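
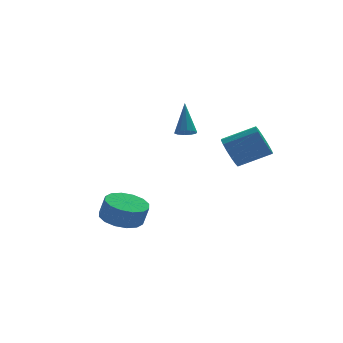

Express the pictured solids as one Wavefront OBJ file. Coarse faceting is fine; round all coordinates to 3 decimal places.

v -0.152 3.39 2.303
v 0.373 3.446 2.187
v 0.092 4.37 3.877
v 0.21 3.704 2.052
v -0.092 3.842 2.013
v -0.416 3.807 2.084
v -0.639 3.613 2.239
v -0.676 3.334 2.419
v -0.513 3.077 2.554
v -0.211 2.939 2.593
v 0.113 2.973 2.522
v 0.336 3.167 2.367
v 0.607 -0.955 2.393
v 1.032 -0.585 1.717
v 2.537 -0.936 2.47
v 2.113 -1.305 3.147
v 0.963 -0.246 2.012
v 2.469 -0.596 2.766
v 0.799 -0.096 2.41
v 2.304 -0.447 3.163
v 0.583 -0.176 2.803
v 2.089 -0.527 3.557
v 0.374 -0.465 3.086
v 1.88 -0.816 3.84
v 0.227 -0.885 3.184
v 1.733 -1.236 3.938
v 0.183 -1.324 3.07
v 1.688 -1.675 3.823
v 0.251 -1.664 2.774
v 1.757 -2.014 3.528
v 0.416 -1.813 2.377
v 1.921 -2.164 3.13
v 0.631 -1.733 1.983
v 2.137 -2.084 2.737
v 0.84 -1.444 1.7
v 2.346 -1.795 2.454
v 0.987 -1.024 1.602
v 2.493 -1.375 2.356
v -4.055 0.353 -1.636
v -3.55 -0.517 -1.938
v -3.321 -0.742 -0.907
v -3.825 0.127 -0.604
v -3.171 -0.128 -1.937
v -2.942 -0.353 -0.906
v -3.029 0.391 -1.855
v -2.799 0.165 -0.824
v -3.161 0.899 -1.715
v -2.932 0.673 -0.684
v -3.533 1.26 -1.553
v -3.304 1.035 -0.522
v -4.045 1.379 -1.413
v -3.816 1.154 -0.382
v -4.559 1.222 -1.333
v -4.33 0.997 -0.302
v -4.938 0.833 -1.334
v -4.709 0.608 -0.303
v -5.081 0.315 -1.416
v -4.851 0.089 -0.385
v -4.948 -0.193 -1.556
v -4.719 -0.419 -0.525
v -4.576 -0.555 -1.718
v -4.347 -0.78 -0.687
v -4.064 -0.674 -1.858
v -3.835 -0.899 -0.827
f 2 1 4
f 2 4 3
f 4 1 5
f 4 5 3
f 5 1 6
f 5 6 3
f 6 1 7
f 6 7 3
f 7 1 8
f 7 8 3
f 8 1 9
f 8 9 3
f 9 1 10
f 9 10 3
f 10 1 11
f 10 11 3
f 11 1 12
f 11 12 3
f 12 1 2
f 12 2 3
f 14 13 17
f 14 17 15
f 15 17 18
f 15 18 16
f 17 13 19
f 17 19 18
f 18 19 20
f 18 20 16
f 19 13 21
f 19 21 20
f 20 21 22
f 20 22 16
f 21 13 23
f 21 23 22
f 22 23 24
f 22 24 16
f 23 13 25
f 23 25 24
f 24 25 26
f 24 26 16
f 25 13 27
f 25 27 26
f 26 27 28
f 26 28 16
f 27 13 29
f 27 29 28
f 28 29 30
f 28 30 16
f 29 13 31
f 29 31 30
f 30 31 32
f 30 32 16
f 31 13 33
f 31 33 32
f 32 33 34
f 32 34 16
f 33 13 35
f 33 35 34
f 34 35 36
f 34 36 16
f 35 13 37
f 35 37 36
f 36 37 38
f 36 38 16
f 37 13 14
f 37 14 38
f 38 14 15
f 38 15 16
f 40 39 43
f 40 43 41
f 41 43 44
f 41 44 42
f 43 39 45
f 43 45 44
f 44 45 46
f 44 46 42
f 45 39 47
f 45 47 46
f 46 47 48
f 46 48 42
f 47 39 49
f 47 49 48
f 48 49 50
f 48 50 42
f 49 39 51
f 49 51 50
f 50 51 52
f 50 52 42
f 51 39 53
f 51 53 52
f 52 53 54
f 52 54 42
f 53 39 55
f 53 55 54
f 54 55 56
f 54 56 42
f 55 39 57
f 55 57 56
f 56 57 58
f 56 58 42
f 57 39 59
f 57 59 58
f 58 59 60
f 58 60 42
f 59 39 61
f 59 61 60
f 60 61 62
f 60 62 42
f 61 39 63
f 61 63 62
f 62 63 64
f 62 64 42
f 63 39 40
f 63 40 64
f 64 40 41
f 64 41 42



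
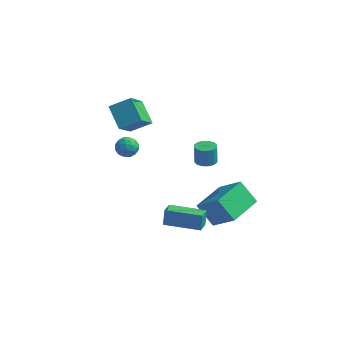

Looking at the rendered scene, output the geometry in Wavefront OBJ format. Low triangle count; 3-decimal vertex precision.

v 1.099 2.294 -1.547
v 1.669 1.997 -1.456
v 1.572 2.168 -0.283
v 1.001 2.466 -0.373
v 1.746 2.322 -1.497
v 1.649 2.493 -0.324
v 1.65 2.639 -1.552
v 1.552 2.811 -0.378
v 1.405 2.864 -1.605
v 1.308 3.036 -0.431
v 1.079 2.937 -1.642
v 0.982 3.108 -0.469
v 0.758 2.837 -1.654
v 0.661 3.009 -0.481
v 0.528 2.592 -1.637
v 0.431 2.763 -0.464
v 0.451 2.267 -1.596
v 0.354 2.438 -0.423
v 0.548 1.949 -1.542
v 0.45 2.121 -0.368
v 0.792 1.724 -1.489
v 0.695 1.896 -0.315
v 1.118 1.652 -1.451
v 1.021 1.823 -0.278
v 1.439 1.751 -1.439
v 1.342 1.923 -0.266
v 2.957 -1.616 -3.282
v 1.908 -1.36 -2.115
v 3.546 0.398 -3.194
v 2.496 0.653 -2.027
v 4.324 -2.073 -1.953
v 3.274 -1.818 -0.786
v 4.912 -0.06 -1.865
v 3.863 0.196 -0.698
v -4.201 1.074 2.6
v -3.095 1.647 3.217
v -4.18 2.623 1.124
v -3.074 3.196 1.741
v -3.226 0.184 1.679
v -2.12 0.757 2.296
v -3.205 1.733 0.203
v -2.099 2.306 0.82
v -3.005 -0.144 0.734
v -2.536 0.053 1.222
v -2.404 -1.093 0.538
v -1.935 -0.896 1.026
v -2.585 -1.086 1.219
v -2.957 -0.5 1.34
v -1.983 -0.54 0.42
v -2.355 0.046 0.541
v -1.905 -0.192 1.027
v -2.276 -0.53 1.521
v -2.664 -0.51 0.239
v -3.035 -0.848 0.733
v -2.823 0.038 0.995
v -2.117 -1.078 0.765
v -2.499 -1.189 0.879
v -2.223 -1.074 1.165
v -3.07 -0.287 1.065
v -2.795 -0.172 1.351
v -2.824 -0.841 1.35
v -2.145 -0.868 0.409
v -1.87 -0.753 0.695
v -2.717 0.034 0.595
v -2.441 0.149 0.881
v -2.116 -0.199 0.41
v -2.176 0.009 1.167
v -1.823 -0.548 1.052
v -1.852 -0.339 0.696
v -2.07 0.005 0.767
v -2.395 -0.189 1.458
v -2.042 -0.747 1.343
v -2.424 -0.858 1.456
v -2.642 -0.514 1.527
v -2.024 -0.333 1.344
v -2.898 -0.293 0.417
v -2.545 -0.851 0.302
v -2.298 -0.526 0.233
v -2.516 -0.182 0.304
v -3.117 -0.492 0.708
v -2.764 -1.049 0.593
v -2.87 -1.045 0.993
v -3.088 -0.701 1.064
v -2.916 -0.707 0.416
v 1.006 -4.033 -1.702
v 0.957 -3.684 -0.787
v 0.923 -3.14 -2.046
v 0.874 -2.792 -1.131
v 3.066 -3.828 -1.669
v 3.017 -3.48 -0.754
v 2.983 -2.936 -2.013
v 2.934 -2.587 -1.098
f 2 1 5
f 2 5 3
f 3 5 6
f 3 6 4
f 5 1 7
f 5 7 6
f 6 7 8
f 6 8 4
f 7 1 9
f 7 9 8
f 8 9 10
f 8 10 4
f 9 1 11
f 9 11 10
f 10 11 12
f 10 12 4
f 11 1 13
f 11 13 12
f 12 13 14
f 12 14 4
f 13 1 15
f 13 15 14
f 14 15 16
f 14 16 4
f 15 1 17
f 15 17 16
f 16 17 18
f 16 18 4
f 17 1 19
f 17 19 18
f 18 19 20
f 18 20 4
f 19 1 21
f 19 21 20
f 20 21 22
f 20 22 4
f 21 1 23
f 21 23 22
f 22 23 24
f 22 24 4
f 23 1 25
f 23 25 24
f 24 25 26
f 24 26 4
f 25 1 2
f 25 2 26
f 26 2 3
f 26 3 4
f 28 30 27
f 31 28 27
f 27 30 29
f 29 31 27
f 28 34 30
f 32 28 31
f 32 34 28
f 30 34 29
f 33 31 29
f 29 34 33
f 33 32 31
f 34 32 33
f 36 38 35
f 39 36 35
f 35 38 37
f 37 39 35
f 36 42 38
f 40 36 39
f 40 42 36
f 38 42 37
f 41 39 37
f 37 42 41
f 41 40 39
f 42 40 41
f 43 80 59
f 80 54 83
f 59 83 48
f 80 83 59
f 43 59 55
f 59 48 60
f 55 60 44
f 59 60 55
f 43 55 64
f 55 44 65
f 64 65 50
f 55 65 64
f 43 64 76
f 64 50 79
f 76 79 53
f 64 79 76
f 43 76 80
f 76 53 84
f 80 84 54
f 76 84 80
f 44 60 71
f 60 48 74
f 71 74 52
f 60 74 71
f 48 83 61
f 83 54 82
f 61 82 47
f 83 82 61
f 54 84 81
f 84 53 77
f 81 77 45
f 84 77 81
f 53 79 78
f 79 50 66
f 78 66 49
f 79 66 78
f 50 65 70
f 65 44 67
f 70 67 51
f 65 67 70
f 46 72 58
f 72 52 73
f 58 73 47
f 72 73 58
f 46 58 56
f 58 47 57
f 56 57 45
f 58 57 56
f 46 56 63
f 56 45 62
f 63 62 49
f 56 62 63
f 46 63 68
f 63 49 69
f 68 69 51
f 63 69 68
f 46 68 72
f 68 51 75
f 72 75 52
f 68 75 72
f 47 73 61
f 73 52 74
f 61 74 48
f 73 74 61
f 45 57 81
f 57 47 82
f 81 82 54
f 57 82 81
f 49 62 78
f 62 45 77
f 78 77 53
f 62 77 78
f 51 69 70
f 69 49 66
f 70 66 50
f 69 66 70
f 52 75 71
f 75 51 67
f 71 67 44
f 75 67 71
f 86 88 85
f 89 86 85
f 85 88 87
f 87 89 85
f 86 92 88
f 90 86 89
f 90 92 86
f 88 92 87
f 91 89 87
f 87 92 91
f 91 90 89
f 92 90 91



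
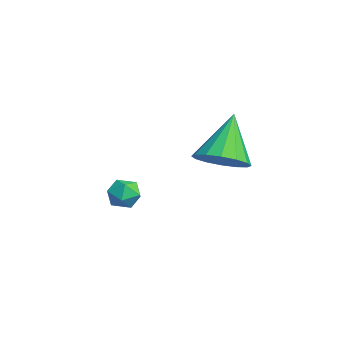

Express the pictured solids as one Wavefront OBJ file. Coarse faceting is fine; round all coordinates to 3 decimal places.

v -1.72 0.026 -3.17
v -1.43 -0.394 -2.625
v -2.77 0.074 -2.575
v -2.48 -0.346 -2.03
v -2.24 0.353 -2.13
v -1.591 0.324 -2.497
v -2.609 -0.644 -2.703
v -1.96 -0.673 -3.07
v -1.98 -0.808 -2.336
v -1.752 -0.192 -1.982
v -2.448 -0.128 -3.218
v -2.22 0.488 -2.864
v 2.229 2.326 0.618
v 2.759 1.633 1.203
v 1.211 3.054 2.402
v 3.069 2.08 1.197
v 3.154 2.592 1.036
v 2.991 3.033 0.763
v 2.624 3.284 0.451
v 2.151 3.279 0.184
v 1.699 3.018 0.033
v 1.388 2.571 0.038
v 1.304 2.059 0.199
v 1.467 1.618 0.472
v 1.834 1.367 0.784
v 2.307 1.373 1.051
f 1 12 6
f 1 6 2
f 1 2 8
f 1 8 11
f 1 11 12
f 2 6 10
f 6 12 5
f 12 11 3
f 11 8 7
f 8 2 9
f 4 10 5
f 4 5 3
f 4 3 7
f 4 7 9
f 4 9 10
f 5 10 6
f 3 5 12
f 7 3 11
f 9 7 8
f 10 9 2
f 14 13 16
f 14 16 15
f 16 13 17
f 16 17 15
f 17 13 18
f 17 18 15
f 18 13 19
f 18 19 15
f 19 13 20
f 19 20 15
f 20 13 21
f 20 21 15
f 21 13 22
f 21 22 15
f 22 13 23
f 22 23 15
f 23 13 24
f 23 24 15
f 24 13 25
f 24 25 15
f 25 13 26
f 25 26 15
f 26 13 14
f 26 14 15



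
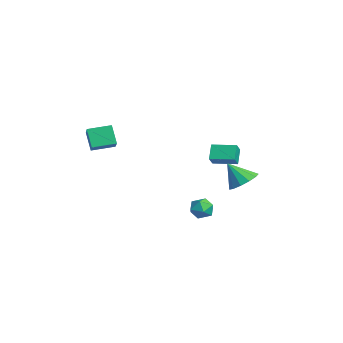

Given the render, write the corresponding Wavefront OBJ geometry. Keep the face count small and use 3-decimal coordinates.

v 3.25 3.274 0.675
v 4.075 2.872 0.742
v 2.79 2.526 1.865
v 4.101 3.306 1.024
v 3.856 3.73 1.195
v 3.419 4.009 1.202
v 2.929 4.055 1.04
v 2.54 3.852 0.763
v 2.377 3.466 0.457
v 2.492 3.019 0.221
v 2.847 2.653 0.128
v 3.33 2.484 0.209
v 3.788 2.566 0.438
v 2.597 1.429 -0.604
v 3.275 1.627 -0.813
v 2.545 0.653 -1.507
v 3.223 0.851 -1.716
v 3.125 0.478 -1.089
v 3.157 0.957 -0.531
v 2.663 1.323 -1.789
v 2.695 1.802 -1.231
v 3.315 1.561 -1.545
v 3.601 1.039 -1.113
v 2.219 1.241 -1.207
v 2.505 0.719 -0.775
v -2.308 -3.766 2.885
v -1.133 -3.961 3.54
v -2.202 -2.456 3.085
v -1.027 -2.651 3.74
v -1.673 -3.649 1.78
v -0.498 -3.844 2.435
v -1.567 -2.339 1.98
v -0.392 -2.534 2.635
v -3.108 3.572 0.684
v -2.541 3.216 1.255
v -2.413 4.808 0.765
v -1.846 4.451 1.336
v -2.474 3.269 -0.136
v -1.907 2.912 0.435
v -1.779 4.504 -0.055
v -1.212 4.148 0.516
f 2 1 4
f 2 4 3
f 4 1 5
f 4 5 3
f 5 1 6
f 5 6 3
f 6 1 7
f 6 7 3
f 7 1 8
f 7 8 3
f 8 1 9
f 8 9 3
f 9 1 10
f 9 10 3
f 10 1 11
f 10 11 3
f 11 1 12
f 11 12 3
f 12 1 13
f 12 13 3
f 13 1 2
f 13 2 3
f 14 25 19
f 14 19 15
f 14 15 21
f 14 21 24
f 14 24 25
f 15 19 23
f 19 25 18
f 25 24 16
f 24 21 20
f 21 15 22
f 17 23 18
f 17 18 16
f 17 16 20
f 17 20 22
f 17 22 23
f 18 23 19
f 16 18 25
f 20 16 24
f 22 20 21
f 23 22 15
f 27 29 26
f 30 27 26
f 26 29 28
f 28 30 26
f 27 33 29
f 31 27 30
f 31 33 27
f 29 33 28
f 32 30 28
f 28 33 32
f 32 31 30
f 33 31 32
f 35 37 34
f 38 35 34
f 34 37 36
f 36 38 34
f 35 41 37
f 39 35 38
f 39 41 35
f 37 41 36
f 40 38 36
f 36 41 40
f 40 39 38
f 41 39 40



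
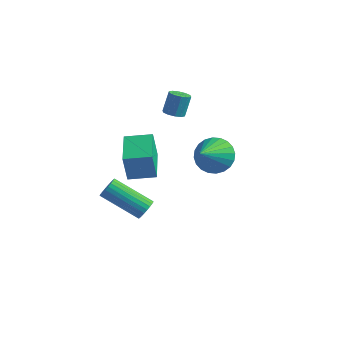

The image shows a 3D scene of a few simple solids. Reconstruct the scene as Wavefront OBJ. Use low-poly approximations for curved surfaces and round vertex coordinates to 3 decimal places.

v -0.525 1.383 2.497
v -0.211 1.766 2.308
v -0.16 2.24 3.355
v -0.475 1.857 3.543
v -0.522 1.866 2.278
v -0.471 2.34 3.325
v -0.834 1.781 2.331
v -0.783 2.255 3.378
v -1.028 1.544 2.448
v -0.977 2.018 3.495
v -1.03 1.246 2.583
v -0.979 1.72 3.63
v -0.84 1 2.685
v -0.789 1.474 3.732
v -0.529 0.9 2.715
v -0.478 1.374 3.762
v -0.217 0.985 2.662
v -0.166 1.459 3.709
v -0.023 1.222 2.545
v 0.028 1.696 3.592
v -0.021 1.52 2.41
v 0.03 1.994 3.457
v 0.326 -2.397 -1.323
v 0.6 -2.73 -0.965
v -1.212 -3.075 0.1
v -1.486 -2.743 -0.257
v 0.62 -2.536 -0.867
v -1.191 -2.881 0.198
v 0.596 -2.32 -0.838
v -1.216 -2.666 0.227
v 0.531 -2.117 -0.883
v -1.281 -2.462 0.182
v 0.434 -1.956 -0.995
v -1.378 -2.302 0.07
v 0.321 -1.862 -1.157
v -1.491 -2.208 -0.092
v 0.209 -1.85 -1.344
v -1.603 -2.196 -0.279
v 0.114 -1.921 -1.528
v -1.697 -2.267 -0.463
v 0.052 -2.065 -1.68
v -1.76 -2.41 -0.615
v 0.031 -2.259 -1.778
v -1.78 -2.604 -0.713
v 0.056 -2.474 -1.807
v -1.756 -2.82 -0.742
v 0.121 -2.678 -1.762
v -1.691 -3.023 -0.697
v 0.218 -2.838 -1.65
v -1.594 -3.184 -0.585
v 0.331 -2.932 -1.488
v -1.481 -3.278 -0.423
v 0.443 -2.944 -1.301
v -1.369 -3.29 -0.236
v 0.537 -2.873 -1.117
v -1.274 -3.219 -0.052
v 0.048 -3.316 2.794
v -0.055 -3.514 4.186
v 1.121 -2.697 2.962
v 1.018 -2.895 4.354
v 0.942 -4.825 2.646
v 0.839 -5.023 4.038
v 2.015 -4.206 2.814
v 1.912 -4.404 4.206
v 3.308 -1.598 3.021
v 4.173 -1.33 3.308
v 3.392 -3.002 4.079
v 3.957 -1.156 3.555
v 3.643 -1.05 3.721
v 3.278 -1.028 3.78
v 2.917 -1.092 3.723
v 2.616 -1.233 3.56
v 2.42 -1.43 3.314
v 2.359 -1.652 3.024
v 2.443 -1.867 2.734
v 2.658 -2.04 2.487
v 2.972 -2.146 2.321
v 3.338 -2.169 2.262
v 3.698 -2.105 2.318
v 4 -1.963 2.481
v 4.195 -1.766 2.727
v 4.256 -1.544 3.017
f 2 1 5
f 2 5 3
f 3 5 6
f 3 6 4
f 5 1 7
f 5 7 6
f 6 7 8
f 6 8 4
f 7 1 9
f 7 9 8
f 8 9 10
f 8 10 4
f 9 1 11
f 9 11 10
f 10 11 12
f 10 12 4
f 11 1 13
f 11 13 12
f 12 13 14
f 12 14 4
f 13 1 15
f 13 15 14
f 14 15 16
f 14 16 4
f 15 1 17
f 15 17 16
f 16 17 18
f 16 18 4
f 17 1 19
f 17 19 18
f 18 19 20
f 18 20 4
f 19 1 21
f 19 21 20
f 20 21 22
f 20 22 4
f 21 1 2
f 21 2 22
f 22 2 3
f 22 3 4
f 24 23 27
f 24 27 25
f 25 27 28
f 25 28 26
f 27 23 29
f 27 29 28
f 28 29 30
f 28 30 26
f 29 23 31
f 29 31 30
f 30 31 32
f 30 32 26
f 31 23 33
f 31 33 32
f 32 33 34
f 32 34 26
f 33 23 35
f 33 35 34
f 34 35 36
f 34 36 26
f 35 23 37
f 35 37 36
f 36 37 38
f 36 38 26
f 37 23 39
f 37 39 38
f 38 39 40
f 38 40 26
f 39 23 41
f 39 41 40
f 40 41 42
f 40 42 26
f 41 23 43
f 41 43 42
f 42 43 44
f 42 44 26
f 43 23 45
f 43 45 44
f 44 45 46
f 44 46 26
f 45 23 47
f 45 47 46
f 46 47 48
f 46 48 26
f 47 23 49
f 47 49 48
f 48 49 50
f 48 50 26
f 49 23 51
f 49 51 50
f 50 51 52
f 50 52 26
f 51 23 53
f 51 53 52
f 52 53 54
f 52 54 26
f 53 23 55
f 53 55 54
f 54 55 56
f 54 56 26
f 55 23 24
f 55 24 56
f 56 24 25
f 56 25 26
f 58 60 57
f 61 58 57
f 57 60 59
f 59 61 57
f 58 64 60
f 62 58 61
f 62 64 58
f 60 64 59
f 63 61 59
f 59 64 63
f 63 62 61
f 64 62 63
f 66 65 68
f 66 68 67
f 68 65 69
f 68 69 67
f 69 65 70
f 69 70 67
f 70 65 71
f 70 71 67
f 71 65 72
f 71 72 67
f 72 65 73
f 72 73 67
f 73 65 74
f 73 74 67
f 74 65 75
f 74 75 67
f 75 65 76
f 75 76 67
f 76 65 77
f 76 77 67
f 77 65 78
f 77 78 67
f 78 65 79
f 78 79 67
f 79 65 80
f 79 80 67
f 80 65 81
f 80 81 67
f 81 65 82
f 81 82 67
f 82 65 66
f 82 66 67



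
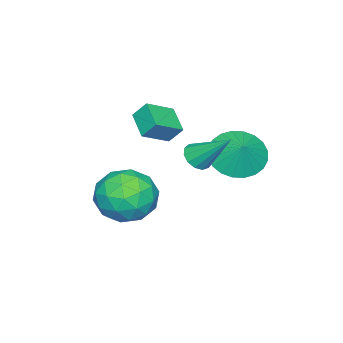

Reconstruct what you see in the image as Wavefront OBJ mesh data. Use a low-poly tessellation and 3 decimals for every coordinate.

v -1.5 2.838 -1.514
v -0.693 3.05 -2.201
v -0.96 3.342 -0.726
v -0.936 3.39 -2.252
v -1.265 3.647 -2.191
v -1.63 3.78 -2.027
v -1.975 3.77 -1.784
v -2.247 3.618 -1.501
v -2.406 3.347 -1.22
v -2.426 2.999 -0.983
v -2.306 2.626 -0.828
v -2.063 2.286 -0.777
v -1.734 2.03 -0.838
v -1.369 1.896 -1.002
v -1.025 1.907 -1.244
v -0.752 2.059 -1.528
v -0.594 2.329 -1.809
v -0.573 2.677 -2.045
v -1.266 -0.19 -0.532
v -0.289 -0.703 0.055
v -1.391 0.313 0.116
v -0.414 -0.2 0.703
v -0.546 0.62 -1.023
v 0.431 0.107 -0.436
v -0.671 1.123 -0.375
v 0.306 0.61 0.212
v 1.032 2.645 -0.415
v 1.63 2.607 -0.383
v 1.048 3.915 0.775
v 1.561 2.834 -0.624
v 1.325 3.001 -0.799
v 0.995 3.055 -0.852
v 0.677 2.978 -0.766
v 0.472 2.796 -0.568
v 0.444 2.566 -0.322
v 0.603 2.361 -0.105
v 0.898 2.246 0.013
v 1.235 2.258 -0.004
v 1.508 2.392 -0.152
v 0.462 0.299 -4.327
v 1.074 -0.244 -3.38
v -0.834 -1.256 -4.38
v -0.222 -1.799 -3.433
v -0.88 -0.753 -3.235
v -0.079 0.208 -3.202
v 0.319 -1.708 -4.558
v 1.12 -0.747 -4.525
v 0.986 -1.484 -3.523
v 0.245 -0.894 -2.705
v -0.005 -0.606 -5.055
v -0.746 -0.016 -4.237
v 0.882 0.164 -3.849
v -0.642 -1.664 -3.911
v -1.029 -1.049 -3.795
v -0.669 -1.368 -3.238
v 0.204 0.429 -3.744
v 0.564 0.11 -3.188
v -0.585 -0.189 -3.102
v -0.324 -1.61 -4.572
v 0.036 -1.929 -4.016
v 0.909 -0.132 -4.522
v 1.269 -0.451 -3.965
v 0.825 -1.311 -4.658
v 1.19 -0.884 -3.376
v 0.428 -1.798 -3.408
v 0.746 -1.744 -4.069
v 1.217 -1.179 -4.049
v 0.754 -0.537 -2.896
v -0.007 -1.451 -2.927
v -0.394 -0.837 -2.81
v 0.076 -0.272 -2.791
v 0.702 -1.266 -2.98
v 0.247 -0.049 -4.833
v -0.514 -0.963 -4.864
v 0.164 -1.228 -4.969
v 0.634 -0.663 -4.95
v -0.188 0.298 -4.352
v -0.95 -0.616 -4.384
v -0.977 -0.321 -3.711
v -0.506 0.244 -3.691
v -0.462 -0.234 -4.78
f 2 1 4
f 2 4 3
f 4 1 5
f 4 5 3
f 5 1 6
f 5 6 3
f 6 1 7
f 6 7 3
f 7 1 8
f 7 8 3
f 8 1 9
f 8 9 3
f 9 1 10
f 9 10 3
f 10 1 11
f 10 11 3
f 11 1 12
f 11 12 3
f 12 1 13
f 12 13 3
f 13 1 14
f 13 14 3
f 14 1 15
f 14 15 3
f 15 1 16
f 15 16 3
f 16 1 17
f 16 17 3
f 17 1 18
f 17 18 3
f 18 1 2
f 18 2 3
f 20 22 19
f 23 20 19
f 19 22 21
f 21 23 19
f 20 26 22
f 24 20 23
f 24 26 20
f 22 26 21
f 25 23 21
f 21 26 25
f 25 24 23
f 26 24 25
f 28 27 30
f 28 30 29
f 30 27 31
f 30 31 29
f 31 27 32
f 31 32 29
f 32 27 33
f 32 33 29
f 33 27 34
f 33 34 29
f 34 27 35
f 34 35 29
f 35 27 36
f 35 36 29
f 36 27 37
f 36 37 29
f 37 27 38
f 37 38 29
f 38 27 39
f 38 39 29
f 39 27 28
f 39 28 29
f 40 77 56
f 77 51 80
f 56 80 45
f 77 80 56
f 40 56 52
f 56 45 57
f 52 57 41
f 56 57 52
f 40 52 61
f 52 41 62
f 61 62 47
f 52 62 61
f 40 61 73
f 61 47 76
f 73 76 50
f 61 76 73
f 40 73 77
f 73 50 81
f 77 81 51
f 73 81 77
f 41 57 68
f 57 45 71
f 68 71 49
f 57 71 68
f 45 80 58
f 80 51 79
f 58 79 44
f 80 79 58
f 51 81 78
f 81 50 74
f 78 74 42
f 81 74 78
f 50 76 75
f 76 47 63
f 75 63 46
f 76 63 75
f 47 62 67
f 62 41 64
f 67 64 48
f 62 64 67
f 43 69 55
f 69 49 70
f 55 70 44
f 69 70 55
f 43 55 53
f 55 44 54
f 53 54 42
f 55 54 53
f 43 53 60
f 53 42 59
f 60 59 46
f 53 59 60
f 43 60 65
f 60 46 66
f 65 66 48
f 60 66 65
f 43 65 69
f 65 48 72
f 69 72 49
f 65 72 69
f 44 70 58
f 70 49 71
f 58 71 45
f 70 71 58
f 42 54 78
f 54 44 79
f 78 79 51
f 54 79 78
f 46 59 75
f 59 42 74
f 75 74 50
f 59 74 75
f 48 66 67
f 66 46 63
f 67 63 47
f 66 63 67
f 49 72 68
f 72 48 64
f 68 64 41
f 72 64 68



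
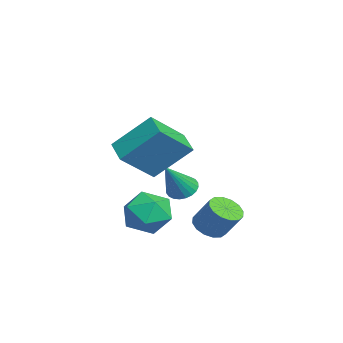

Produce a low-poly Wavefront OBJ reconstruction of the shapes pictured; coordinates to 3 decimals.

v 2.221 -1.95 -0.398
v 3.093 -1.894 -1.108
v 1.947 -3.686 -0.872
v 2.819 -3.63 -1.582
v 2.994 -3.597 -0.471
v 3.164 -2.524 -0.178
v 1.876 -3.056 -1.802
v 2.046 -1.983 -1.509
v 2.88 -2.578 -1.975
v 3.571 -2.912 -1.152
v 1.469 -2.668 -0.828
v 2.16 -3.002 -0.005
v -0.793 -1.282 -0.942
v -0.228 -0.924 -1.15
v 0.233 -2.018 0.582
v -0.347 -0.744 -0.983
v -0.534 -0.645 -0.809
v -0.76 -0.643 -0.656
v -0.991 -0.739 -0.547
v -1.192 -0.917 -0.498
v -1.333 -1.151 -0.516
v -1.391 -1.404 -0.599
v -1.358 -1.639 -0.735
v -1.239 -1.819 -0.902
v -1.053 -1.918 -1.075
v -0.826 -1.92 -1.228
v -0.595 -1.824 -1.338
v -0.394 -1.646 -1.387
v -0.254 -1.413 -1.369
v -0.195 -1.159 -1.285
v 2.321 -2.875 1.613
v 3.191 -4.162 2.857
v 2.469 -1.397 3.041
v 3.338 -2.684 4.284
v 3.362 -2.576 1.196
v 4.231 -3.863 2.439
v 3.509 -1.098 2.623
v 4.379 -2.385 3.867
v 2.458 -0.416 -1.762
v 2.997 -0.95 -1.713
v 3.501 -0.337 -0.608
v 2.962 0.196 -0.658
v 3.152 -0.668 -1.94
v 3.657 -0.056 -0.835
v 3.122 -0.319 -2.119
v 3.626 0.293 -1.015
v 2.913 0.003 -2.203
v 3.418 0.616 -1.098
v 2.583 0.214 -2.169
v 3.087 0.826 -1.064
v 2.218 0.256 -2.025
v 2.723 0.868 -0.921
v 1.919 0.117 -1.812
v 2.423 0.73 -0.707
v 1.763 -0.164 -1.585
v 2.268 0.448 -0.48
v 1.794 -0.513 -1.405
v 2.298 0.099 -0.301
v 2.002 -0.836 -1.322
v 2.507 -0.223 -0.217
v 2.333 -1.046 -1.356
v 2.837 -0.434 -0.251
v 2.697 -1.088 -1.499
v 3.202 -0.476 -0.395
f 1 12 6
f 1 6 2
f 1 2 8
f 1 8 11
f 1 11 12
f 2 6 10
f 6 12 5
f 12 11 3
f 11 8 7
f 8 2 9
f 4 10 5
f 4 5 3
f 4 3 7
f 4 7 9
f 4 9 10
f 5 10 6
f 3 5 12
f 7 3 11
f 9 7 8
f 10 9 2
f 14 13 16
f 14 16 15
f 16 13 17
f 16 17 15
f 17 13 18
f 17 18 15
f 18 13 19
f 18 19 15
f 19 13 20
f 19 20 15
f 20 13 21
f 20 21 15
f 21 13 22
f 21 22 15
f 22 13 23
f 22 23 15
f 23 13 24
f 23 24 15
f 24 13 25
f 24 25 15
f 25 13 26
f 25 26 15
f 26 13 27
f 26 27 15
f 27 13 28
f 27 28 15
f 28 13 29
f 28 29 15
f 29 13 30
f 29 30 15
f 30 13 14
f 30 14 15
f 32 34 31
f 35 32 31
f 31 34 33
f 33 35 31
f 32 38 34
f 36 32 35
f 36 38 32
f 34 38 33
f 37 35 33
f 33 38 37
f 37 36 35
f 38 36 37
f 40 39 43
f 40 43 41
f 41 43 44
f 41 44 42
f 43 39 45
f 43 45 44
f 44 45 46
f 44 46 42
f 45 39 47
f 45 47 46
f 46 47 48
f 46 48 42
f 47 39 49
f 47 49 48
f 48 49 50
f 48 50 42
f 49 39 51
f 49 51 50
f 50 51 52
f 50 52 42
f 51 39 53
f 51 53 52
f 52 53 54
f 52 54 42
f 53 39 55
f 53 55 54
f 54 55 56
f 54 56 42
f 55 39 57
f 55 57 56
f 56 57 58
f 56 58 42
f 57 39 59
f 57 59 58
f 58 59 60
f 58 60 42
f 59 39 61
f 59 61 60
f 60 61 62
f 60 62 42
f 61 39 63
f 61 63 62
f 62 63 64
f 62 64 42
f 63 39 40
f 63 40 64
f 64 40 41
f 64 41 42



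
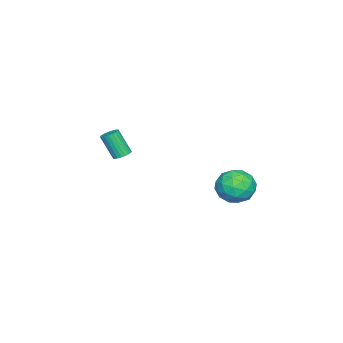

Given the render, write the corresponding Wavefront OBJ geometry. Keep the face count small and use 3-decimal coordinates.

v -0.261 4.85 -3.512
v 0.72 4.63 -4.064
v -0.58 3.03 -3.356
v 0.401 2.81 -3.908
v 0.424 3.257 -2.853
v 0.621 4.382 -2.949
v -0.481 3.278 -4.471
v -0.284 4.403 -4.567
v 0.583 3.659 -4.656
v 1.143 3.646 -3.656
v -1.003 4.014 -3.764
v -0.443 4.001 -2.764
v 0.258 4.9 -3.802
v -0.118 2.76 -3.618
v -0.104 3.023 -2.998
v 0.472 2.894 -3.322
v 0.2 4.754 -3.146
v 0.776 4.625 -3.471
v 0.602 3.818 -2.759
v -0.636 3.035 -3.949
v -0.06 2.906 -4.274
v -0.332 4.766 -4.098
v 0.244 4.637 -4.422
v -0.462 3.842 -4.661
v 0.754 4.2 -4.474
v 0.566 3.13 -4.382
v 0.048 3.405 -4.713
v 0.164 4.066 -4.77
v 1.083 4.193 -3.886
v 0.895 3.123 -3.795
v 0.909 3.385 -3.174
v 1.025 4.047 -3.231
v 1.002 3.621 -4.234
v -0.755 4.537 -3.625
v -0.943 3.467 -3.534
v -0.885 3.613 -4.189
v -0.769 4.275 -4.246
v -0.426 4.53 -3.038
v -0.614 3.46 -2.946
v -0.024 3.594 -2.65
v 0.092 4.255 -2.707
v -0.862 4.039 -3.186
v -0.154 -2.52 -2.768
v 0.344 -2.351 -2.646
v 0.253 -3.111 -1.229
v -0.246 -3.28 -1.352
v 0.227 -2.194 -2.569
v 0.136 -2.953 -1.152
v 0.052 -2.086 -2.522
v -0.039 -2.846 -1.106
v -0.155 -2.044 -2.513
v -0.246 -2.804 -1.097
v -0.361 -2.075 -2.543
v -0.452 -2.835 -1.126
v -0.536 -2.174 -2.607
v -0.627 -2.933 -1.19
v -0.653 -2.325 -2.696
v -0.744 -3.084 -1.279
v -0.694 -2.506 -2.795
v -0.785 -3.266 -1.379
v -0.653 -2.689 -2.891
v -0.744 -3.449 -1.474
v -0.536 -2.847 -2.968
v -0.627 -3.606 -1.551
v -0.361 -2.954 -3.014
v -0.452 -3.714 -1.598
v -0.154 -2.996 -3.023
v -0.245 -3.756 -1.607
v 0.052 -2.965 -2.994
v -0.039 -3.725 -1.577
v 0.227 -2.867 -2.93
v 0.136 -3.626 -1.513
v 0.344 -2.716 -2.841
v 0.253 -3.475 -1.424
v 0.385 -2.534 -2.741
v 0.294 -3.294 -1.325
f 1 38 17
f 38 12 41
f 17 41 6
f 38 41 17
f 1 17 13
f 17 6 18
f 13 18 2
f 17 18 13
f 1 13 22
f 13 2 23
f 22 23 8
f 13 23 22
f 1 22 34
f 22 8 37
f 34 37 11
f 22 37 34
f 1 34 38
f 34 11 42
f 38 42 12
f 34 42 38
f 2 18 29
f 18 6 32
f 29 32 10
f 18 32 29
f 6 41 19
f 41 12 40
f 19 40 5
f 41 40 19
f 12 42 39
f 42 11 35
f 39 35 3
f 42 35 39
f 11 37 36
f 37 8 24
f 36 24 7
f 37 24 36
f 8 23 28
f 23 2 25
f 28 25 9
f 23 25 28
f 4 30 16
f 30 10 31
f 16 31 5
f 30 31 16
f 4 16 14
f 16 5 15
f 14 15 3
f 16 15 14
f 4 14 21
f 14 3 20
f 21 20 7
f 14 20 21
f 4 21 26
f 21 7 27
f 26 27 9
f 21 27 26
f 4 26 30
f 26 9 33
f 30 33 10
f 26 33 30
f 5 31 19
f 31 10 32
f 19 32 6
f 31 32 19
f 3 15 39
f 15 5 40
f 39 40 12
f 15 40 39
f 7 20 36
f 20 3 35
f 36 35 11
f 20 35 36
f 9 27 28
f 27 7 24
f 28 24 8
f 27 24 28
f 10 33 29
f 33 9 25
f 29 25 2
f 33 25 29
f 44 43 47
f 44 47 45
f 45 47 48
f 45 48 46
f 47 43 49
f 47 49 48
f 48 49 50
f 48 50 46
f 49 43 51
f 49 51 50
f 50 51 52
f 50 52 46
f 51 43 53
f 51 53 52
f 52 53 54
f 52 54 46
f 53 43 55
f 53 55 54
f 54 55 56
f 54 56 46
f 55 43 57
f 55 57 56
f 56 57 58
f 56 58 46
f 57 43 59
f 57 59 58
f 58 59 60
f 58 60 46
f 59 43 61
f 59 61 60
f 60 61 62
f 60 62 46
f 61 43 63
f 61 63 62
f 62 63 64
f 62 64 46
f 63 43 65
f 63 65 64
f 64 65 66
f 64 66 46
f 65 43 67
f 65 67 66
f 66 67 68
f 66 68 46
f 67 43 69
f 67 69 68
f 68 69 70
f 68 70 46
f 69 43 71
f 69 71 70
f 70 71 72
f 70 72 46
f 71 43 73
f 71 73 72
f 72 73 74
f 72 74 46
f 73 43 75
f 73 75 74
f 74 75 76
f 74 76 46
f 75 43 44
f 75 44 76
f 76 44 45
f 76 45 46



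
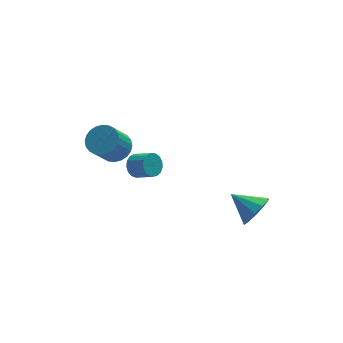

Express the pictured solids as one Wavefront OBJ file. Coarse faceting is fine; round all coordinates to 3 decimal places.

v -2.73 -0.355 2.066
v -2.339 -0.438 1.467
v -1.619 -1.148 2.035
v -2.01 -1.065 2.634
v -2.195 -0.166 1.623
v -1.474 -0.876 2.191
v -2.173 0.062 1.881
v -1.453 -0.648 2.449
v -2.279 0.194 2.18
v -1.559 -0.516 2.749
v -2.488 0.201 2.454
v -1.768 -0.509 3.022
v -2.753 0.08 2.639
v -2.033 -0.63 3.207
v -3.013 -0.14 2.692
v -2.292 -0.85 3.261
v -3.207 -0.41 2.602
v -2.487 -1.12 3.171
v -3.293 -0.667 2.389
v -2.573 -1.377 2.958
v -3.249 -0.853 2.102
v -2.529 -1.562 2.671
v -3.087 -0.924 1.807
v -2.367 -1.634 2.375
v -2.843 -0.866 1.571
v -2.123 -1.576 2.139
v -2.573 -0.69 1.448
v -1.853 -1.4 2.017
v -3.117 3.557 0.282
v -2.274 3.183 0.584
v -3.1 2.45 1.98
v -3.943 2.823 1.678
v -2.274 3.518 0.761
v -3.1 2.785 2.156
v -2.402 3.859 0.864
v -3.228 3.126 2.26
v -2.639 4.154 0.879
v -3.465 3.421 2.274
v -2.949 4.358 0.802
v -3.775 3.624 2.198
v -3.284 4.44 0.647
v -4.11 3.706 2.043
v -3.594 4.387 0.436
v -4.42 3.654 1.832
v -3.831 4.208 0.202
v -4.657 3.475 1.598
v -3.96 3.93 -0.02
v -4.786 3.197 1.376
v -3.96 3.595 -0.196
v -4.786 2.862 1.199
v -3.832 3.254 -0.3
v -4.658 2.521 1.096
v -3.595 2.959 -0.314
v -4.421 2.226 1.081
v -3.285 2.756 -0.238
v -4.111 2.022 1.158
v -2.95 2.674 -0.083
v -3.776 1.94 1.313
v -2.64 2.726 0.128
v -3.466 1.993 1.524
v -2.403 2.905 0.362
v -3.229 2.172 1.758
v 3.118 -2.258 -1.116
v 3.738 -2.266 -0.282
v 1.982 -1.362 -0.264
v 3.884 -1.747 -0.632
v 3.737 -1.424 -1.168
v 3.354 -1.419 -1.684
v 2.881 -1.734 -1.983
v 2.498 -2.25 -1.951
v 2.353 -2.769 -1.601
v 2.5 -3.092 -1.065
v 2.883 -3.097 -0.549
v 3.356 -2.782 -0.25
f 2 1 5
f 2 5 3
f 3 5 6
f 3 6 4
f 5 1 7
f 5 7 6
f 6 7 8
f 6 8 4
f 7 1 9
f 7 9 8
f 8 9 10
f 8 10 4
f 9 1 11
f 9 11 10
f 10 11 12
f 10 12 4
f 11 1 13
f 11 13 12
f 12 13 14
f 12 14 4
f 13 1 15
f 13 15 14
f 14 15 16
f 14 16 4
f 15 1 17
f 15 17 16
f 16 17 18
f 16 18 4
f 17 1 19
f 17 19 18
f 18 19 20
f 18 20 4
f 19 1 21
f 19 21 20
f 20 21 22
f 20 22 4
f 21 1 23
f 21 23 22
f 22 23 24
f 22 24 4
f 23 1 25
f 23 25 24
f 24 25 26
f 24 26 4
f 25 1 27
f 25 27 26
f 26 27 28
f 26 28 4
f 27 1 2
f 27 2 28
f 28 2 3
f 28 3 4
f 30 29 33
f 30 33 31
f 31 33 34
f 31 34 32
f 33 29 35
f 33 35 34
f 34 35 36
f 34 36 32
f 35 29 37
f 35 37 36
f 36 37 38
f 36 38 32
f 37 29 39
f 37 39 38
f 38 39 40
f 38 40 32
f 39 29 41
f 39 41 40
f 40 41 42
f 40 42 32
f 41 29 43
f 41 43 42
f 42 43 44
f 42 44 32
f 43 29 45
f 43 45 44
f 44 45 46
f 44 46 32
f 45 29 47
f 45 47 46
f 46 47 48
f 46 48 32
f 47 29 49
f 47 49 48
f 48 49 50
f 48 50 32
f 49 29 51
f 49 51 50
f 50 51 52
f 50 52 32
f 51 29 53
f 51 53 52
f 52 53 54
f 52 54 32
f 53 29 55
f 53 55 54
f 54 55 56
f 54 56 32
f 55 29 57
f 55 57 56
f 56 57 58
f 56 58 32
f 57 29 59
f 57 59 58
f 58 59 60
f 58 60 32
f 59 29 61
f 59 61 60
f 60 61 62
f 60 62 32
f 61 29 30
f 61 30 62
f 62 30 31
f 62 31 32
f 64 63 66
f 64 66 65
f 66 63 67
f 66 67 65
f 67 63 68
f 67 68 65
f 68 63 69
f 68 69 65
f 69 63 70
f 69 70 65
f 70 63 71
f 70 71 65
f 71 63 72
f 71 72 65
f 72 63 73
f 72 73 65
f 73 63 74
f 73 74 65
f 74 63 64
f 74 64 65



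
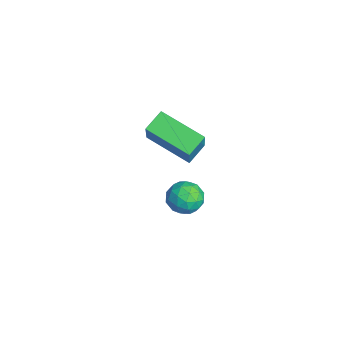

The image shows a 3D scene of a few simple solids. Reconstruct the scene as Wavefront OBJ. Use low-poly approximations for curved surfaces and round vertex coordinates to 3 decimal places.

v -1.765 3.868 -4.465
v -1.149 3.429 -4.334
v -2.371 3.291 -3.546
v -1.755 2.852 -3.415
v -1.733 3.602 -3.252
v -1.359 3.958 -3.82
v -2.161 2.762 -4.06
v -1.787 3.118 -4.628
v -1.394 2.745 -4.084
v -1.13 3.265 -3.584
v -2.39 3.455 -4.296
v -2.126 3.975 -3.796
v -1.404 3.699 -4.48
v -2.116 3.021 -3.4
v -2.103 3.462 -3.304
v -1.741 3.204 -3.227
v -1.528 4.01 -4.178
v -1.166 3.752 -4.101
v -1.509 3.854 -3.465
v -2.354 2.968 -3.779
v -1.992 2.71 -3.702
v -1.779 3.516 -4.653
v -1.417 3.258 -4.576
v -2.011 2.866 -4.415
v -1.186 3.039 -4.256
v -1.542 2.7 -3.716
v -1.78 2.647 -4.096
v -1.56 2.856 -4.429
v -1.031 3.344 -3.963
v -1.386 3.006 -3.423
v -1.374 3.446 -3.327
v -1.154 3.656 -3.66
v -1.174 2.943 -3.816
v -2.134 3.714 -4.457
v -2.489 3.376 -3.917
v -2.366 3.064 -4.22
v -2.146 3.274 -4.553
v -1.978 4.02 -4.164
v -2.334 3.681 -3.624
v -1.96 3.864 -3.451
v -1.74 4.073 -3.784
v -2.346 3.777 -4.064
v -1.228 1.82 0.919
v -1.713 2.48 1.361
v -2.251 2.049 -0.545
v -2.735 2.709 -0.103
v -0.025 3.131 0.283
v -0.509 3.791 0.725
v -1.047 3.36 -1.181
v -1.532 4.02 -0.739
f 1 38 17
f 38 12 41
f 17 41 6
f 38 41 17
f 1 17 13
f 17 6 18
f 13 18 2
f 17 18 13
f 1 13 22
f 13 2 23
f 22 23 8
f 13 23 22
f 1 22 34
f 22 8 37
f 34 37 11
f 22 37 34
f 1 34 38
f 34 11 42
f 38 42 12
f 34 42 38
f 2 18 29
f 18 6 32
f 29 32 10
f 18 32 29
f 6 41 19
f 41 12 40
f 19 40 5
f 41 40 19
f 12 42 39
f 42 11 35
f 39 35 3
f 42 35 39
f 11 37 36
f 37 8 24
f 36 24 7
f 37 24 36
f 8 23 28
f 23 2 25
f 28 25 9
f 23 25 28
f 4 30 16
f 30 10 31
f 16 31 5
f 30 31 16
f 4 16 14
f 16 5 15
f 14 15 3
f 16 15 14
f 4 14 21
f 14 3 20
f 21 20 7
f 14 20 21
f 4 21 26
f 21 7 27
f 26 27 9
f 21 27 26
f 4 26 30
f 26 9 33
f 30 33 10
f 26 33 30
f 5 31 19
f 31 10 32
f 19 32 6
f 31 32 19
f 3 15 39
f 15 5 40
f 39 40 12
f 15 40 39
f 7 20 36
f 20 3 35
f 36 35 11
f 20 35 36
f 9 27 28
f 27 7 24
f 28 24 8
f 27 24 28
f 10 33 29
f 33 9 25
f 29 25 2
f 33 25 29
f 44 46 43
f 47 44 43
f 43 46 45
f 45 47 43
f 44 50 46
f 48 44 47
f 48 50 44
f 46 50 45
f 49 47 45
f 45 50 49
f 49 48 47
f 50 48 49



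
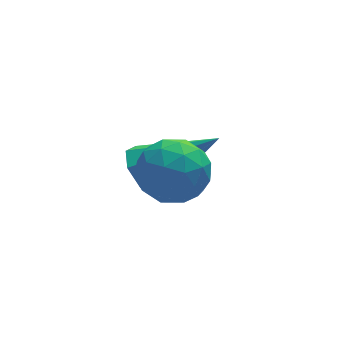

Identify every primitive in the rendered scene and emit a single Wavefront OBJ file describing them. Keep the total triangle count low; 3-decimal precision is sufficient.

v 1.333 -0.817 -0.189
v 1.7 -0.603 -0.554
v 2.467 -1.203 0.729
v 1.567 -0.314 -0.267
v 1.296 -0.32 0.065
v 1.047 -0.617 0.248
v 0.965 -1.031 0.175
v 1.099 -1.32 -0.112
v 1.37 -1.314 -0.444
v 1.619 -1.017 -0.627
v 1.303 -1.921 0.839
v 1.729 -1.947 1.318
v 0.971 -2.873 1.082
v 1.397 -2.899 1.561
v 0.897 -2.499 1.598
v 1.102 -1.911 1.448
v 1.598 -2.909 0.952
v 1.803 -2.321 0.802
v 1.911 -2.558 1.388
v 1.478 -2.305 1.787
v 1.222 -2.515 0.613
v 0.789 -2.262 1.012
v 1.546 -1.85 1.057
v 1.154 -2.97 1.343
v 0.861 -2.735 1.365
v 1.111 -2.75 1.646
v 1.177 -1.829 1.133
v 1.427 -1.844 1.415
v 0.938 -2.169 1.58
v 1.273 -2.976 0.985
v 1.523 -2.991 1.267
v 1.589 -2.07 0.754
v 1.839 -2.085 1.035
v 1.762 -2.651 0.82
v 1.903 -2.225 1.38
v 1.707 -2.785 1.523
v 1.826 -2.79 1.165
v 1.946 -2.444 1.076
v 1.648 -2.076 1.614
v 1.453 -2.636 1.757
v 1.159 -2.401 1.779
v 1.28 -2.055 1.691
v 1.755 -2.435 1.655
v 1.247 -2.184 0.643
v 1.052 -2.744 0.786
v 1.42 -2.765 0.709
v 1.541 -2.419 0.621
v 0.993 -2.035 0.877
v 0.797 -2.595 1.02
v 0.754 -2.376 1.324
v 0.874 -2.03 1.235
v 0.945 -2.385 0.745
f 2 1 4
f 2 4 3
f 4 1 5
f 4 5 3
f 5 1 6
f 5 6 3
f 6 1 7
f 6 7 3
f 7 1 8
f 7 8 3
f 8 1 9
f 8 9 3
f 9 1 10
f 9 10 3
f 10 1 2
f 10 2 3
f 11 48 27
f 48 22 51
f 27 51 16
f 48 51 27
f 11 27 23
f 27 16 28
f 23 28 12
f 27 28 23
f 11 23 32
f 23 12 33
f 32 33 18
f 23 33 32
f 11 32 44
f 32 18 47
f 44 47 21
f 32 47 44
f 11 44 48
f 44 21 52
f 48 52 22
f 44 52 48
f 12 28 39
f 28 16 42
f 39 42 20
f 28 42 39
f 16 51 29
f 51 22 50
f 29 50 15
f 51 50 29
f 22 52 49
f 52 21 45
f 49 45 13
f 52 45 49
f 21 47 46
f 47 18 34
f 46 34 17
f 47 34 46
f 18 33 38
f 33 12 35
f 38 35 19
f 33 35 38
f 14 40 26
f 40 20 41
f 26 41 15
f 40 41 26
f 14 26 24
f 26 15 25
f 24 25 13
f 26 25 24
f 14 24 31
f 24 13 30
f 31 30 17
f 24 30 31
f 14 31 36
f 31 17 37
f 36 37 19
f 31 37 36
f 14 36 40
f 36 19 43
f 40 43 20
f 36 43 40
f 15 41 29
f 41 20 42
f 29 42 16
f 41 42 29
f 13 25 49
f 25 15 50
f 49 50 22
f 25 50 49
f 17 30 46
f 30 13 45
f 46 45 21
f 30 45 46
f 19 37 38
f 37 17 34
f 38 34 18
f 37 34 38
f 20 43 39
f 43 19 35
f 39 35 12
f 43 35 39



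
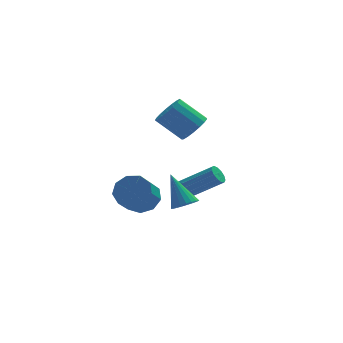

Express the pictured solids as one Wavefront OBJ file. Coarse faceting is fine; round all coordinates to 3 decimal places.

v -0.237 3.396 -3.505
v 0.089 3.704 -3.807
v 1.642 3.191 -2.656
v 1.317 2.884 -2.355
v -0.017 3.883 -3.585
v 1.536 3.37 -2.434
v -0.192 3.908 -3.337
v 1.361 3.395 -2.187
v -0.382 3.77 -3.143
v 1.172 3.257 -1.992
v -0.525 3.513 -3.064
v 1.028 3.001 -1.913
v -0.577 3.22 -3.125
v 0.977 2.707 -1.974
v -0.521 2.982 -3.307
v 1.033 2.469 -2.156
v -0.374 2.876 -3.551
v 1.179 2.363 -2.401
v -0.184 2.935 -3.782
v 1.369 2.423 -2.631
v -0.011 3.141 -3.924
v 1.542 2.628 -2.773
v 0.091 3.428 -3.934
v 1.644 2.915 -2.783
v -1.17 -2.909 -1.025
v -0.751 -3.224 -0.658
v -1.65 -1.951 0.345
v -0.604 -3.022 -0.748
v -0.555 -2.8 -0.886
v -0.612 -2.597 -1.049
v -0.766 -2.448 -1.207
v -0.989 -2.378 -1.333
v -1.244 -2.401 -1.407
v -1.486 -2.511 -1.414
v -1.673 -2.691 -1.354
v -1.774 -2.908 -1.238
v -1.77 -3.125 -1.084
v -1.662 -3.305 -0.921
v -1.469 -3.417 -0.775
v -1.225 -3.441 -0.673
v -0.971 -3.373 -0.631
v -0.121 1.022 1.572
v 0.467 1.316 2.063
v -0.652 1.792 3.118
v -1.239 1.498 2.628
v 0.378 1.62 1.831
v -0.741 2.096 2.886
v 0.174 1.787 1.54
v -0.945 2.263 2.595
v -0.097 1.778 1.256
v -1.216 2.254 2.311
v -0.374 1.597 1.045
v -1.493 2.073 2.1
v -0.592 1.283 0.954
v -1.711 1.759 2.01
v -0.703 0.91 1.006
v -1.821 1.386 2.061
v -0.68 0.563 1.187
v -1.799 1.039 2.242
v -0.529 0.32 1.456
v -1.648 0.796 2.511
v -0.284 0.239 1.752
v -1.403 0.715 2.807
v -0.002 0.337 2.007
v -1.121 0.813 3.062
v 0.253 0.592 2.162
v -0.866 1.068 3.217
v 0.422 0.945 2.182
v -0.697 1.421 3.238
v -2.362 1.956 -3.051
v -1.554 1.496 -3.038
v -2.11 0.545 -2.096
v -2.918 1.004 -2.109
v -1.556 1.945 -2.587
v -2.112 0.993 -1.645
v -1.936 2.398 -2.353
v -2.492 1.447 -1.411
v -2.515 2.645 -2.446
v -3.071 1.694 -1.503
v -3.022 2.569 -2.822
v -3.578 1.618 -1.879
v -3.221 2.206 -3.305
v -3.777 1.255 -2.363
v -3.018 1.726 -3.67
v -3.574 0.775 -2.727
v -2.507 1.353 -3.745
v -3.063 0.402 -2.802
v -1.929 1.262 -3.496
v -2.485 0.311 -2.553
f 2 1 5
f 2 5 3
f 3 5 6
f 3 6 4
f 5 1 7
f 5 7 6
f 6 7 8
f 6 8 4
f 7 1 9
f 7 9 8
f 8 9 10
f 8 10 4
f 9 1 11
f 9 11 10
f 10 11 12
f 10 12 4
f 11 1 13
f 11 13 12
f 12 13 14
f 12 14 4
f 13 1 15
f 13 15 14
f 14 15 16
f 14 16 4
f 15 1 17
f 15 17 16
f 16 17 18
f 16 18 4
f 17 1 19
f 17 19 18
f 18 19 20
f 18 20 4
f 19 1 21
f 19 21 20
f 20 21 22
f 20 22 4
f 21 1 23
f 21 23 22
f 22 23 24
f 22 24 4
f 23 1 2
f 23 2 24
f 24 2 3
f 24 3 4
f 26 25 28
f 26 28 27
f 28 25 29
f 28 29 27
f 29 25 30
f 29 30 27
f 30 25 31
f 30 31 27
f 31 25 32
f 31 32 27
f 32 25 33
f 32 33 27
f 33 25 34
f 33 34 27
f 34 25 35
f 34 35 27
f 35 25 36
f 35 36 27
f 36 25 37
f 36 37 27
f 37 25 38
f 37 38 27
f 38 25 39
f 38 39 27
f 39 25 40
f 39 40 27
f 40 25 41
f 40 41 27
f 41 25 26
f 41 26 27
f 43 42 46
f 43 46 44
f 44 46 47
f 44 47 45
f 46 42 48
f 46 48 47
f 47 48 49
f 47 49 45
f 48 42 50
f 48 50 49
f 49 50 51
f 49 51 45
f 50 42 52
f 50 52 51
f 51 52 53
f 51 53 45
f 52 42 54
f 52 54 53
f 53 54 55
f 53 55 45
f 54 42 56
f 54 56 55
f 55 56 57
f 55 57 45
f 56 42 58
f 56 58 57
f 57 58 59
f 57 59 45
f 58 42 60
f 58 60 59
f 59 60 61
f 59 61 45
f 60 42 62
f 60 62 61
f 61 62 63
f 61 63 45
f 62 42 64
f 62 64 63
f 63 64 65
f 63 65 45
f 64 42 66
f 64 66 65
f 65 66 67
f 65 67 45
f 66 42 68
f 66 68 67
f 67 68 69
f 67 69 45
f 68 42 43
f 68 43 69
f 69 43 44
f 69 44 45
f 71 70 74
f 71 74 72
f 72 74 75
f 72 75 73
f 74 70 76
f 74 76 75
f 75 76 77
f 75 77 73
f 76 70 78
f 76 78 77
f 77 78 79
f 77 79 73
f 78 70 80
f 78 80 79
f 79 80 81
f 79 81 73
f 80 70 82
f 80 82 81
f 81 82 83
f 81 83 73
f 82 70 84
f 82 84 83
f 83 84 85
f 83 85 73
f 84 70 86
f 84 86 85
f 85 86 87
f 85 87 73
f 86 70 88
f 86 88 87
f 87 88 89
f 87 89 73
f 88 70 71
f 88 71 89
f 89 71 72
f 89 72 73



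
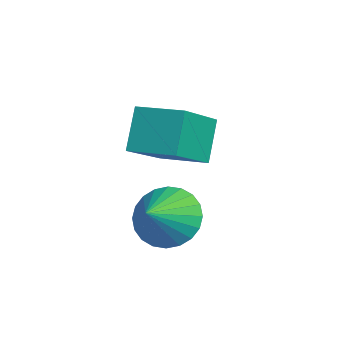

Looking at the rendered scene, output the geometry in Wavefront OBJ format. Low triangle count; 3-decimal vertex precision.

v 0.762 -2.85 -1.092
v 1.494 -2.686 -1.826
v 1.518 -3.61 -0.508
v 1.584 -2.391 -1.557
v 1.549 -2.165 -1.217
v 1.393 -2.044 -0.858
v 1.142 -2.045 -0.534
v 0.833 -2.169 -0.295
v 0.513 -2.397 -0.178
v 0.231 -2.693 -0.199
v 0.03 -3.014 -0.357
v -0.059 -3.309 -0.626
v -0.024 -3.535 -0.966
v 0.131 -3.656 -1.326
v 0.383 -3.654 -1.649
v 0.692 -3.531 -1.888
v 1.012 -3.303 -2.005
v 1.293 -3.007 -1.984
v -1.669 -2.458 0.047
v -2.275 -2.063 1.418
v -0.725 -1.321 0.138
v -1.331 -0.927 1.509
v -0.229 -3.733 1.051
v -0.835 -3.339 2.422
v 0.715 -2.597 1.142
v 0.109 -2.202 2.513
f 2 1 4
f 2 4 3
f 4 1 5
f 4 5 3
f 5 1 6
f 5 6 3
f 6 1 7
f 6 7 3
f 7 1 8
f 7 8 3
f 8 1 9
f 8 9 3
f 9 1 10
f 9 10 3
f 10 1 11
f 10 11 3
f 11 1 12
f 11 12 3
f 12 1 13
f 12 13 3
f 13 1 14
f 13 14 3
f 14 1 15
f 14 15 3
f 15 1 16
f 15 16 3
f 16 1 17
f 16 17 3
f 17 1 18
f 17 18 3
f 18 1 2
f 18 2 3
f 20 22 19
f 23 20 19
f 19 22 21
f 21 23 19
f 20 26 22
f 24 20 23
f 24 26 20
f 22 26 21
f 25 23 21
f 21 26 25
f 25 24 23
f 26 24 25



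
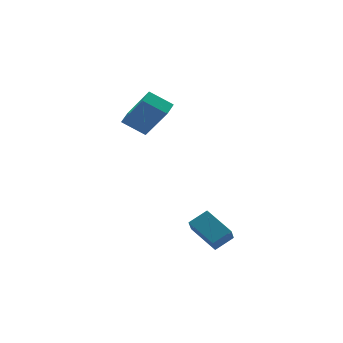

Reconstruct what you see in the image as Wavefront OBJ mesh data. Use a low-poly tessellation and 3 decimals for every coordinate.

v -1.125 -4.087 -1.776
v -0.182 -3.975 -1.306
v -1.611 -2.617 -1.15
v -0.667 -2.505 -0.68
v -0.813 -3.675 -2.5
v 0.131 -3.563 -2.03
v -1.298 -2.205 -1.874
v -0.355 -2.093 -1.404
v -1.612 2.133 2.027
v -1.015 1.016 3.813
v -2.531 2.792 2.746
v -1.935 1.674 4.532
v -1.045 2.726 2.208
v -0.449 1.608 3.994
v -1.965 3.384 2.927
v -1.368 2.267 4.713
f 2 4 1
f 5 2 1
f 1 4 3
f 3 5 1
f 2 8 4
f 6 2 5
f 6 8 2
f 4 8 3
f 7 5 3
f 3 8 7
f 7 6 5
f 8 6 7
f 10 12 9
f 13 10 9
f 9 12 11
f 11 13 9
f 10 16 12
f 14 10 13
f 14 16 10
f 12 16 11
f 15 13 11
f 11 16 15
f 15 14 13
f 16 14 15



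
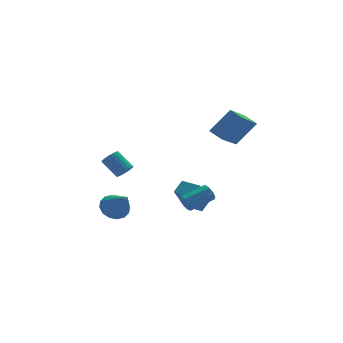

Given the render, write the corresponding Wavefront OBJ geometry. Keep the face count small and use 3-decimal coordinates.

v 2.433 1.031 0.98
v 1.136 -0.096 2.041
v 2.09 1.735 1.308
v 0.792 0.608 2.37
v 3.508 0.972 2.23
v 2.21 -0.155 3.292
v 3.164 1.676 2.559
v 1.867 0.549 3.62
v -3.429 2.484 -2.925
v -2.945 2.989 -2.516
v -3.211 1.296 -1.715
v -3.331 3.067 -2.371
v -3.743 2.988 -2.374
v -4.071 2.774 -2.524
v -4.226 2.483 -2.782
v -4.169 2.192 -3.079
v -3.913 1.979 -3.334
v -3.527 1.902 -3.479
v -3.115 1.98 -3.476
v -2.788 2.194 -3.326
v -2.632 2.486 -3.068
v -2.69 2.777 -2.771
v -3.063 1.977 -0.297
v -2.67 1.891 0.032
v -3.144 2.676 0.806
v -3.537 2.763 0.477
v -2.596 2.044 -0.078
v -3.07 2.829 0.695
v -2.593 2.187 -0.222
v -3.067 2.972 0.552
v -2.662 2.299 -0.377
v -3.136 3.084 0.397
v -2.792 2.361 -0.52
v -3.266 3.146 0.254
v -2.963 2.365 -0.629
v -3.437 3.15 0.145
v -3.149 2.31 -0.687
v -3.623 3.095 0.087
v -3.322 2.204 -0.686
v -3.797 2.989 0.088
v -3.456 2.064 -0.626
v -3.93 2.849 0.148
v -3.53 1.911 -0.515
v -4.004 2.696 0.258
v -3.533 1.768 -0.372
v -4.007 2.553 0.402
v -3.464 1.656 -0.217
v -3.938 2.441 0.557
v -3.334 1.594 -0.074
v -3.808 2.379 0.7
v -3.163 1.59 0.035
v -3.637 2.375 0.809
v -2.977 1.645 0.093
v -3.451 2.43 0.867
v -2.803 1.751 0.092
v -3.278 2.536 0.866
v -0.748 -0.05 -2.015
v -0.581 -0.317 -2.417
v 0.756 -0.156 -1.966
v 0.588 0.11 -1.565
v -0.595 0.023 -2.496
v 0.742 0.183 -2.045
v -0.681 0.328 -2.351
v 0.656 0.488 -1.9
v -0.798 0.456 -2.048
v 0.539 0.617 -1.597
v -0.892 0.348 -1.731
v 0.445 0.508 -1.28
v -0.919 0.053 -1.546
v 0.418 0.213 -1.095
v -0.866 -0.29 -1.581
v 0.471 -0.13 -1.13
v -0.758 -0.521 -1.82
v 0.579 -0.361 -1.369
v -0.646 -0.531 -2.15
v 0.691 -0.371 -1.699
v 1.609 3.263 -4.626
v 0.759 2.641 -3.117
v 1.027 4.172 -4.579
v 0.178 3.55 -3.07
v 2.222 3.63 -4.13
v 1.373 3.008 -2.621
v 1.641 4.539 -4.083
v 0.791 3.917 -2.574
f 2 4 1
f 5 2 1
f 1 4 3
f 3 5 1
f 2 8 4
f 6 2 5
f 6 8 2
f 4 8 3
f 7 5 3
f 3 8 7
f 7 6 5
f 8 6 7
f 10 9 12
f 10 12 11
f 12 9 13
f 12 13 11
f 13 9 14
f 13 14 11
f 14 9 15
f 14 15 11
f 15 9 16
f 15 16 11
f 16 9 17
f 16 17 11
f 17 9 18
f 17 18 11
f 18 9 19
f 18 19 11
f 19 9 20
f 19 20 11
f 20 9 21
f 20 21 11
f 21 9 22
f 21 22 11
f 22 9 10
f 22 10 11
f 24 23 27
f 24 27 25
f 25 27 28
f 25 28 26
f 27 23 29
f 27 29 28
f 28 29 30
f 28 30 26
f 29 23 31
f 29 31 30
f 30 31 32
f 30 32 26
f 31 23 33
f 31 33 32
f 32 33 34
f 32 34 26
f 33 23 35
f 33 35 34
f 34 35 36
f 34 36 26
f 35 23 37
f 35 37 36
f 36 37 38
f 36 38 26
f 37 23 39
f 37 39 38
f 38 39 40
f 38 40 26
f 39 23 41
f 39 41 40
f 40 41 42
f 40 42 26
f 41 23 43
f 41 43 42
f 42 43 44
f 42 44 26
f 43 23 45
f 43 45 44
f 44 45 46
f 44 46 26
f 45 23 47
f 45 47 46
f 46 47 48
f 46 48 26
f 47 23 49
f 47 49 48
f 48 49 50
f 48 50 26
f 49 23 51
f 49 51 50
f 50 51 52
f 50 52 26
f 51 23 53
f 51 53 52
f 52 53 54
f 52 54 26
f 53 23 55
f 53 55 54
f 54 55 56
f 54 56 26
f 55 23 24
f 55 24 56
f 56 24 25
f 56 25 26
f 58 57 61
f 58 61 59
f 59 61 62
f 59 62 60
f 61 57 63
f 61 63 62
f 62 63 64
f 62 64 60
f 63 57 65
f 63 65 64
f 64 65 66
f 64 66 60
f 65 57 67
f 65 67 66
f 66 67 68
f 66 68 60
f 67 57 69
f 67 69 68
f 68 69 70
f 68 70 60
f 69 57 71
f 69 71 70
f 70 71 72
f 70 72 60
f 71 57 73
f 71 73 72
f 72 73 74
f 72 74 60
f 73 57 75
f 73 75 74
f 74 75 76
f 74 76 60
f 75 57 58
f 75 58 76
f 76 58 59
f 76 59 60
f 78 80 77
f 81 78 77
f 77 80 79
f 79 81 77
f 78 84 80
f 82 78 81
f 82 84 78
f 80 84 79
f 83 81 79
f 79 84 83
f 83 82 81
f 84 82 83



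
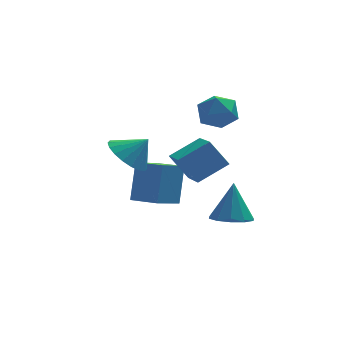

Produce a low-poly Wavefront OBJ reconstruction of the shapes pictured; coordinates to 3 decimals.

v 1.257 -1.675 -3.1
v 2.011 -2.144 -3.031
v 1.463 -1.105 -1.48
v 2.138 -1.644 -3.223
v 1.929 -1.157 -3.368
v 1.463 -0.867 -3.411
v 0.919 -0.886 -3.335
v 0.504 -1.207 -3.169
v 0.376 -1.706 -2.977
v 0.585 -2.194 -2.832
v 1.051 -2.483 -2.789
v 1.596 -2.464 -2.865
v -0.159 -2.203 -0.647
v -0.831 -1.788 0.399
v -0.191 -0.538 -1.328
v -0.863 -0.123 -0.283
v 1.103 -1.897 0.043
v 0.431 -1.482 1.088
v 1.071 -0.232 -0.639
v 0.399 0.183 0.407
v -1.534 -1.257 -2.175
v -1.185 -0.487 -0.563
v -2.419 -0.375 -2.404
v -2.069 0.395 -0.792
v -0.511 -0.395 -2.808
v -0.161 0.375 -1.196
v -1.395 0.487 -3.037
v -1.046 1.257 -1.425
v -2.941 -3.004 1.521
v -2.404 -3.589 0.982
v -2.179 -3.056 2.339
v -2.261 -3.201 0.873
v -2.252 -2.774 0.893
v -2.38 -2.393 1.037
v -2.619 -2.133 1.277
v -2.922 -2.045 1.565
v -3.229 -2.147 1.844
v -3.479 -2.418 2.06
v -3.622 -2.806 2.168
v -3.631 -3.233 2.149
v -3.503 -3.614 2.005
v -3.264 -3.874 1.765
v -2.961 -3.962 1.477
v -2.654 -3.86 1.197
v 1.433 2.357 1.538
v 2.138 1.758 1.514
v 0.722 1.562 0.486
v 1.427 0.963 0.462
v 0.881 1.005 1.208
v 1.32 1.496 1.857
v 1.54 1.824 0.143
v 1.979 2.315 0.792
v 2.204 1.429 0.651
v 1.797 0.922 1.31
v 1.063 2.398 0.69
v 0.656 1.891 1.349
f 2 1 4
f 2 4 3
f 4 1 5
f 4 5 3
f 5 1 6
f 5 6 3
f 6 1 7
f 6 7 3
f 7 1 8
f 7 8 3
f 8 1 9
f 8 9 3
f 9 1 10
f 9 10 3
f 10 1 11
f 10 11 3
f 11 1 12
f 11 12 3
f 12 1 2
f 12 2 3
f 14 16 13
f 17 14 13
f 13 16 15
f 15 17 13
f 14 20 16
f 18 14 17
f 18 20 14
f 16 20 15
f 19 17 15
f 15 20 19
f 19 18 17
f 20 18 19
f 22 24 21
f 25 22 21
f 21 24 23
f 23 25 21
f 22 28 24
f 26 22 25
f 26 28 22
f 24 28 23
f 27 25 23
f 23 28 27
f 27 26 25
f 28 26 27
f 30 29 32
f 30 32 31
f 32 29 33
f 32 33 31
f 33 29 34
f 33 34 31
f 34 29 35
f 34 35 31
f 35 29 36
f 35 36 31
f 36 29 37
f 36 37 31
f 37 29 38
f 37 38 31
f 38 29 39
f 38 39 31
f 39 29 40
f 39 40 31
f 40 29 41
f 40 41 31
f 41 29 42
f 41 42 31
f 42 29 43
f 42 43 31
f 43 29 44
f 43 44 31
f 44 29 30
f 44 30 31
f 45 56 50
f 45 50 46
f 45 46 52
f 45 52 55
f 45 55 56
f 46 50 54
f 50 56 49
f 56 55 47
f 55 52 51
f 52 46 53
f 48 54 49
f 48 49 47
f 48 47 51
f 48 51 53
f 48 53 54
f 49 54 50
f 47 49 56
f 51 47 55
f 53 51 52
f 54 53 46



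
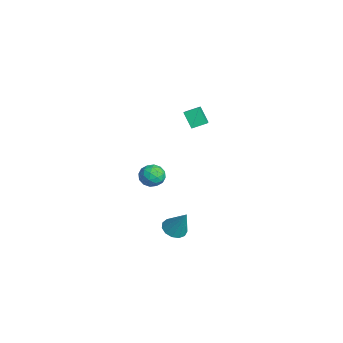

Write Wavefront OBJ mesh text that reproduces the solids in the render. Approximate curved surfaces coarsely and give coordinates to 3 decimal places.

v -2.974 -2.03 0.84
v -2.342 -2.374 0.996
v -3.118 -2.726 -0.116
v -2.486 -3.07 0.04
v -3.071 -3.16 0.477
v -2.982 -2.73 1.068
v -2.478 -2.37 -0.188
v -2.389 -1.94 0.403
v -2.035 -2.584 0.36
v -2.402 -3.072 0.771
v -3.058 -2.028 0.109
v -3.425 -2.516 0.52
v -2.646 -2.141 1.002
v -2.814 -2.959 -0.122
v -3.158 -3.012 0.135
v -2.787 -3.214 0.227
v -3.022 -2.35 1.044
v -2.65 -2.552 1.135
v -3.079 -3.014 0.831
v -2.81 -2.548 -0.255
v -2.438 -2.75 -0.164
v -2.673 -1.886 0.653
v -2.302 -2.088 0.745
v -2.381 -2.086 0.049
v -2.094 -2.466 0.72
v -2.178 -2.875 0.158
v -2.173 -2.464 0.024
v -2.121 -2.211 0.371
v -2.309 -2.753 0.961
v -2.394 -3.163 0.4
v -2.738 -3.216 0.657
v -2.686 -2.963 1.004
v -2.129 -2.877 0.588
v -3.066 -1.937 0.48
v -3.151 -2.347 -0.081
v -2.774 -2.137 -0.124
v -2.722 -1.884 0.223
v -3.282 -2.225 0.722
v -3.366 -2.634 0.16
v -3.339 -2.889 0.509
v -3.287 -2.636 0.856
v -3.331 -2.223 0.292
v -1.964 -1.597 -3.302
v -1.32 -1.556 -3.598
v -1.336 -1.143 -1.878
v -1.486 -1.195 -3.64
v -1.804 -0.961 -3.575
v -2.173 -0.929 -3.422
v -2.475 -1.109 -3.232
v -2.615 -1.444 -3.063
v -2.548 -1.828 -2.971
v -2.295 -2.138 -2.983
v -1.938 -2.276 -3.096
v -1.588 -2.199 -3.275
v -1.358 -1.931 -3.462
v -3.113 -0.775 4.599
v -3.016 0.017 4.892
v -4.717 -0.187 3.54
v -4.62 0.605 3.833
v -2.48 -0.545 3.767
v -2.383 0.247 4.06
v -4.084 0.043 2.708
v -3.987 0.835 3.001
f 1 38 17
f 38 12 41
f 17 41 6
f 38 41 17
f 1 17 13
f 17 6 18
f 13 18 2
f 17 18 13
f 1 13 22
f 13 2 23
f 22 23 8
f 13 23 22
f 1 22 34
f 22 8 37
f 34 37 11
f 22 37 34
f 1 34 38
f 34 11 42
f 38 42 12
f 34 42 38
f 2 18 29
f 18 6 32
f 29 32 10
f 18 32 29
f 6 41 19
f 41 12 40
f 19 40 5
f 41 40 19
f 12 42 39
f 42 11 35
f 39 35 3
f 42 35 39
f 11 37 36
f 37 8 24
f 36 24 7
f 37 24 36
f 8 23 28
f 23 2 25
f 28 25 9
f 23 25 28
f 4 30 16
f 30 10 31
f 16 31 5
f 30 31 16
f 4 16 14
f 16 5 15
f 14 15 3
f 16 15 14
f 4 14 21
f 14 3 20
f 21 20 7
f 14 20 21
f 4 21 26
f 21 7 27
f 26 27 9
f 21 27 26
f 4 26 30
f 26 9 33
f 30 33 10
f 26 33 30
f 5 31 19
f 31 10 32
f 19 32 6
f 31 32 19
f 3 15 39
f 15 5 40
f 39 40 12
f 15 40 39
f 7 20 36
f 20 3 35
f 36 35 11
f 20 35 36
f 9 27 28
f 27 7 24
f 28 24 8
f 27 24 28
f 10 33 29
f 33 9 25
f 29 25 2
f 33 25 29
f 44 43 46
f 44 46 45
f 46 43 47
f 46 47 45
f 47 43 48
f 47 48 45
f 48 43 49
f 48 49 45
f 49 43 50
f 49 50 45
f 50 43 51
f 50 51 45
f 51 43 52
f 51 52 45
f 52 43 53
f 52 53 45
f 53 43 54
f 53 54 45
f 54 43 55
f 54 55 45
f 55 43 44
f 55 44 45
f 57 59 56
f 60 57 56
f 56 59 58
f 58 60 56
f 57 63 59
f 61 57 60
f 61 63 57
f 59 63 58
f 62 60 58
f 58 63 62
f 62 61 60
f 63 61 62



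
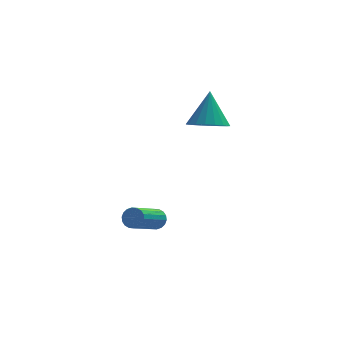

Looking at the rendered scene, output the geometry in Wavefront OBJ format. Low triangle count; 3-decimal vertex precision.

v 2.571 0.878 1.911
v 3.493 1.205 1.621
v 2.769 1.842 3.629
v 3.217 1.533 1.469
v 2.813 1.73 1.405
v 2.362 1.759 1.441
v 1.952 1.614 1.57
v 1.664 1.322 1.766
v 1.556 0.943 1.991
v 1.649 0.551 2.2
v 1.925 0.224 2.352
v 2.328 0.026 2.416
v 2.78 -0.003 2.381
v 3.19 0.143 2.252
v 3.478 0.434 2.055
v 3.586 0.813 1.83
v 0.022 -0.34 -3.49
v 0.39 -0.317 -3.03
v -0.754 -1.678 -2.049
v -1.122 -1.7 -2.51
v 0.214 -0.129 -2.974
v -0.929 -1.49 -1.993
v 0.001 0.017 -3.02
v -1.142 -1.344 -2.04
v -0.208 0.092 -3.16
v -1.352 -1.269 -2.179
v -0.372 0.082 -3.365
v -1.515 -1.279 -2.384
v -0.458 -0.012 -3.595
v -1.601 -1.373 -2.614
v -0.449 -0.17 -3.804
v -1.592 -1.531 -2.823
v -0.346 -0.362 -3.951
v -1.49 -1.723 -2.97
v -0.171 -0.55 -4.007
v -1.314 -1.911 -3.026
v 0.042 -0.696 -3.96
v -1.101 -2.057 -2.98
v 0.252 -0.771 -3.821
v -0.892 -2.132 -2.84
v 0.415 -0.761 -3.616
v -0.728 -2.122 -2.635
v 0.501 -0.667 -3.386
v -0.642 -2.028 -2.405
v 0.492 -0.509 -3.177
v -0.651 -1.87 -2.196
f 2 1 4
f 2 4 3
f 4 1 5
f 4 5 3
f 5 1 6
f 5 6 3
f 6 1 7
f 6 7 3
f 7 1 8
f 7 8 3
f 8 1 9
f 8 9 3
f 9 1 10
f 9 10 3
f 10 1 11
f 10 11 3
f 11 1 12
f 11 12 3
f 12 1 13
f 12 13 3
f 13 1 14
f 13 14 3
f 14 1 15
f 14 15 3
f 15 1 16
f 15 16 3
f 16 1 2
f 16 2 3
f 18 17 21
f 18 21 19
f 19 21 22
f 19 22 20
f 21 17 23
f 21 23 22
f 22 23 24
f 22 24 20
f 23 17 25
f 23 25 24
f 24 25 26
f 24 26 20
f 25 17 27
f 25 27 26
f 26 27 28
f 26 28 20
f 27 17 29
f 27 29 28
f 28 29 30
f 28 30 20
f 29 17 31
f 29 31 30
f 30 31 32
f 30 32 20
f 31 17 33
f 31 33 32
f 32 33 34
f 32 34 20
f 33 17 35
f 33 35 34
f 34 35 36
f 34 36 20
f 35 17 37
f 35 37 36
f 36 37 38
f 36 38 20
f 37 17 39
f 37 39 38
f 38 39 40
f 38 40 20
f 39 17 41
f 39 41 40
f 40 41 42
f 40 42 20
f 41 17 43
f 41 43 42
f 42 43 44
f 42 44 20
f 43 17 45
f 43 45 44
f 44 45 46
f 44 46 20
f 45 17 18
f 45 18 46
f 46 18 19
f 46 19 20



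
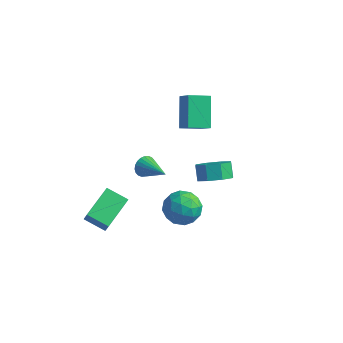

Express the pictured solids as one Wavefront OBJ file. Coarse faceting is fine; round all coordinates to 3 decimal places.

v 2.334 -2.161 1.478
v 3.363 -2.007 1.981
v 3.157 -3.093 0.079
v 4.186 -2.939 0.582
v 3.405 -3.64 1.068
v 2.896 -3.064 1.932
v 3.624 -2.036 0.128
v 3.115 -1.46 0.992
v 4.161 -1.929 1.147
v 4.026 -2.92 1.727
v 2.494 -2.18 0.333
v 2.359 -3.171 0.913
v 2.776 -2.002 1.852
v 3.744 -3.098 0.208
v 3.284 -3.51 0.493
v 3.89 -3.419 0.789
v 2.502 -2.623 1.823
v 3.107 -2.533 2.119
v 3.132 -3.492 1.583
v 3.413 -2.567 -0.059
v 4.018 -2.477 0.237
v 2.63 -1.681 1.271
v 3.236 -1.59 1.567
v 3.388 -1.608 0.477
v 3.85 -1.866 1.657
v 4.334 -2.414 0.835
v 4.003 -1.883 0.568
v 3.704 -1.545 1.076
v 3.771 -2.448 1.999
v 4.255 -2.996 1.177
v 3.795 -3.408 1.462
v 3.496 -3.07 1.97
v 4.24 -2.403 1.508
v 2.265 -2.104 0.883
v 2.749 -2.652 0.061
v 3.024 -2.03 0.09
v 2.725 -1.692 0.598
v 2.186 -2.686 1.225
v 2.67 -3.234 0.403
v 2.816 -3.555 0.984
v 2.517 -3.217 1.492
v 2.28 -2.697 0.552
v -0.688 -0.01 0.437
v -0.359 0.269 -0.126
v 1.028 -0.61 1.143
v -0.356 0.483 0.05
v -0.404 0.622 0.284
v -0.496 0.665 0.542
v -0.616 0.605 0.785
v -0.748 0.451 0.974
v -0.87 0.227 1.081
v -0.965 -0.033 1.091
v -1.017 -0.29 1.001
v -1.02 -0.504 0.825
v -0.972 -0.643 0.59
v -0.881 -0.686 0.332
v -0.76 -0.625 0.09
v -0.629 -0.472 -0.099
v -0.506 -0.248 -0.207
v -0.412 0.013 -0.216
v 2.232 2.867 -1.791
v 2.924 3.705 -1.964
v 2.46 4.25 -1.182
v 1.768 3.413 -1.009
v 2.222 3.767 -2.424
v 1.758 4.312 -1.643
v 1.526 3.302 -2.514
v 1.062 3.847 -1.732
v 1.243 2.582 -2.179
v 0.779 3.128 -1.398
v 1.54 2.03 -1.618
v 1.076 2.575 -0.836
v 2.242 1.968 -1.157
v 1.778 2.513 -0.376
v 2.938 2.433 -1.068
v 2.474 2.978 -0.286
v 3.221 3.152 -1.402
v 2.757 3.698 -0.621
v -2.359 -3.812 -2.032
v -1.944 -4.097 -1.111
v -2.36 -1.749 -1.393
v -1.945 -2.034 -0.472
v -1.055 -3.646 -2.568
v -0.64 -3.931 -1.647
v -1.056 -1.583 -1.929
v -0.641 -1.868 -1.008
v 0.634 2.489 2.601
v -0.158 3.851 4.065
v -0.225 2.958 1.701
v -1.017 4.32 3.164
v 1.557 3.44 2.216
v 0.765 4.802 3.679
v 0.698 3.909 1.315
v -0.094 5.271 2.779
f 1 38 17
f 38 12 41
f 17 41 6
f 38 41 17
f 1 17 13
f 17 6 18
f 13 18 2
f 17 18 13
f 1 13 22
f 13 2 23
f 22 23 8
f 13 23 22
f 1 22 34
f 22 8 37
f 34 37 11
f 22 37 34
f 1 34 38
f 34 11 42
f 38 42 12
f 34 42 38
f 2 18 29
f 18 6 32
f 29 32 10
f 18 32 29
f 6 41 19
f 41 12 40
f 19 40 5
f 41 40 19
f 12 42 39
f 42 11 35
f 39 35 3
f 42 35 39
f 11 37 36
f 37 8 24
f 36 24 7
f 37 24 36
f 8 23 28
f 23 2 25
f 28 25 9
f 23 25 28
f 4 30 16
f 30 10 31
f 16 31 5
f 30 31 16
f 4 16 14
f 16 5 15
f 14 15 3
f 16 15 14
f 4 14 21
f 14 3 20
f 21 20 7
f 14 20 21
f 4 21 26
f 21 7 27
f 26 27 9
f 21 27 26
f 4 26 30
f 26 9 33
f 30 33 10
f 26 33 30
f 5 31 19
f 31 10 32
f 19 32 6
f 31 32 19
f 3 15 39
f 15 5 40
f 39 40 12
f 15 40 39
f 7 20 36
f 20 3 35
f 36 35 11
f 20 35 36
f 9 27 28
f 27 7 24
f 28 24 8
f 27 24 28
f 10 33 29
f 33 9 25
f 29 25 2
f 33 25 29
f 44 43 46
f 44 46 45
f 46 43 47
f 46 47 45
f 47 43 48
f 47 48 45
f 48 43 49
f 48 49 45
f 49 43 50
f 49 50 45
f 50 43 51
f 50 51 45
f 51 43 52
f 51 52 45
f 52 43 53
f 52 53 45
f 53 43 54
f 53 54 45
f 54 43 55
f 54 55 45
f 55 43 56
f 55 56 45
f 56 43 57
f 56 57 45
f 57 43 58
f 57 58 45
f 58 43 59
f 58 59 45
f 59 43 60
f 59 60 45
f 60 43 44
f 60 44 45
f 62 61 65
f 62 65 63
f 63 65 66
f 63 66 64
f 65 61 67
f 65 67 66
f 66 67 68
f 66 68 64
f 67 61 69
f 67 69 68
f 68 69 70
f 68 70 64
f 69 61 71
f 69 71 70
f 70 71 72
f 70 72 64
f 71 61 73
f 71 73 72
f 72 73 74
f 72 74 64
f 73 61 75
f 73 75 74
f 74 75 76
f 74 76 64
f 75 61 77
f 75 77 76
f 76 77 78
f 76 78 64
f 77 61 62
f 77 62 78
f 78 62 63
f 78 63 64
f 80 82 79
f 83 80 79
f 79 82 81
f 81 83 79
f 80 86 82
f 84 80 83
f 84 86 80
f 82 86 81
f 85 83 81
f 81 86 85
f 85 84 83
f 86 84 85
f 88 90 87
f 91 88 87
f 87 90 89
f 89 91 87
f 88 94 90
f 92 88 91
f 92 94 88
f 90 94 89
f 93 91 89
f 89 94 93
f 93 92 91
f 94 92 93



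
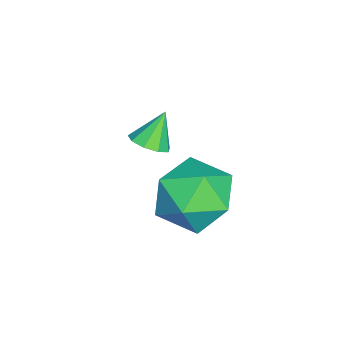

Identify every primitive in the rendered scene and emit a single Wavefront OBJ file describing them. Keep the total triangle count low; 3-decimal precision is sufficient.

v -2.953 -3.849 -4.294
v -2.417 -3.876 -3.983
v -3.487 -3.511 -3.346
v -2.469 -3.49 -4.15
v -2.747 -3.271 -4.384
v -3.121 -3.323 -4.576
v -3.417 -3.621 -4.637
v -3.495 -4.026 -4.537
v -3.32 -4.348 -4.323
v -2.973 -4.436 -4.096
v -2.617 -4.25 -3.962
v -1.324 -1.996 -3.865
v -0.849 -1.201 -3.103
v 0.369 -2.939 -3.937
v 0.844 -2.144 -3.175
v 0.008 -2.913 -2.794
v -1.039 -2.33 -2.75
v 0.559 -1.81 -4.29
v -0.488 -1.227 -4.246
v 0.315 -1.086 -3.367
v -0.026 -1.768 -2.442
v -0.454 -2.372 -4.598
v -0.795 -3.054 -3.673
f 2 1 4
f 2 4 3
f 4 1 5
f 4 5 3
f 5 1 6
f 5 6 3
f 6 1 7
f 6 7 3
f 7 1 8
f 7 8 3
f 8 1 9
f 8 9 3
f 9 1 10
f 9 10 3
f 10 1 11
f 10 11 3
f 11 1 2
f 11 2 3
f 12 23 17
f 12 17 13
f 12 13 19
f 12 19 22
f 12 22 23
f 13 17 21
f 17 23 16
f 23 22 14
f 22 19 18
f 19 13 20
f 15 21 16
f 15 16 14
f 15 14 18
f 15 18 20
f 15 20 21
f 16 21 17
f 14 16 23
f 18 14 22
f 20 18 19
f 21 20 13



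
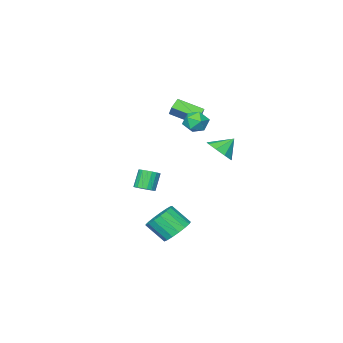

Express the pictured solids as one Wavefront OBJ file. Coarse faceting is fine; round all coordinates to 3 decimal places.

v 0.997 1.461 -4.427
v 1.881 1.694 -4.644
v 2.368 0.771 -3.65
v 1.483 0.539 -3.433
v 1.77 1.985 -4.319
v 2.256 1.062 -3.326
v 1.482 2.156 -4.019
v 1.968 1.233 -3.026
v 1.082 2.168 -3.812
v 1.569 1.245 -2.819
v 0.663 2.018 -3.746
v 1.149 1.095 -2.753
v 0.321 1.74 -3.836
v 0.807 0.818 -2.843
v 0.133 1.399 -4.061
v 0.619 0.477 -3.068
v 0.143 1.072 -4.37
v 0.629 0.149 -3.377
v 0.349 0.834 -4.692
v 0.835 -0.088 -3.699
v 0.703 0.74 -4.953
v 1.189 -0.183 -3.96
v 1.125 0.811 -5.093
v 1.611 -0.112 -4.1
v 1.517 1.031 -5.081
v 2.003 0.108 -4.088
v 1.79 1.35 -4.919
v 2.276 0.427 -3.925
v -1.097 1.589 3.161
v -0.616 1.7 2.573
v -0.524 0.52 3.427
v -0.043 0.631 2.839
v -0.003 1.082 3.459
v -0.357 1.743 3.294
v -0.783 0.477 2.706
v -1.137 1.138 2.541
v -0.422 1.013 2.292
v 0.06 1.387 2.757
v -1.2 0.833 3.243
v -0.718 1.207 3.708
v -0.952 2.492 1.213
v -0.344 2.894 1.705
v -1.748 2.748 1.987
v -0.591 3.287 1.322
v -1.007 3.308 0.887
v -1.397 2.947 0.605
v -1.579 2.373 0.607
v -1.468 1.855 0.892
v -1.115 1.635 1.328
v -0.686 1.816 1.709
v -0.381 2.313 1.858
v -3.445 -2.15 0.887
v -4.106 -2.4 1.263
v -3.225 -1.681 1.586
v -3.886 -1.93 1.961
v -2.634 -3.41 1.479
v -3.295 -3.659 1.854
v -2.414 -2.94 2.177
v -3.075 -3.19 2.553
v 2.945 1.149 -0.741
v 3.435 1.199 -0.454
v 2.885 0.962 0.528
v 2.395 0.911 0.241
v 3.342 1.435 -0.449
v 2.792 1.198 0.533
v 3.171 1.614 -0.502
v 2.621 1.377 0.48
v 2.955 1.701 -0.602
v 2.405 1.464 0.38
v 2.737 1.679 -0.73
v 2.187 1.442 0.252
v 2.56 1.552 -0.859
v 2.01 1.315 0.122
v 2.459 1.344 -0.966
v 1.909 1.107 0.016
v 2.455 1.098 -1.028
v 1.905 0.861 -0.046
v 2.548 0.862 -1.033
v 1.998 0.625 -0.051
v 2.719 0.683 -0.98
v 2.169 0.446 0.002
v 2.935 0.596 -0.88
v 2.385 0.359 0.102
v 3.153 0.618 -0.752
v 2.603 0.381 0.23
v 3.33 0.745 -0.622
v 2.78 0.508 0.359
v 3.431 0.953 -0.516
v 2.881 0.716 0.466
f 2 1 5
f 2 5 3
f 3 5 6
f 3 6 4
f 5 1 7
f 5 7 6
f 6 7 8
f 6 8 4
f 7 1 9
f 7 9 8
f 8 9 10
f 8 10 4
f 9 1 11
f 9 11 10
f 10 11 12
f 10 12 4
f 11 1 13
f 11 13 12
f 12 13 14
f 12 14 4
f 13 1 15
f 13 15 14
f 14 15 16
f 14 16 4
f 15 1 17
f 15 17 16
f 16 17 18
f 16 18 4
f 17 1 19
f 17 19 18
f 18 19 20
f 18 20 4
f 19 1 21
f 19 21 20
f 20 21 22
f 20 22 4
f 21 1 23
f 21 23 22
f 22 23 24
f 22 24 4
f 23 1 25
f 23 25 24
f 24 25 26
f 24 26 4
f 25 1 27
f 25 27 26
f 26 27 28
f 26 28 4
f 27 1 2
f 27 2 28
f 28 2 3
f 28 3 4
f 29 40 34
f 29 34 30
f 29 30 36
f 29 36 39
f 29 39 40
f 30 34 38
f 34 40 33
f 40 39 31
f 39 36 35
f 36 30 37
f 32 38 33
f 32 33 31
f 32 31 35
f 32 35 37
f 32 37 38
f 33 38 34
f 31 33 40
f 35 31 39
f 37 35 36
f 38 37 30
f 42 41 44
f 42 44 43
f 44 41 45
f 44 45 43
f 45 41 46
f 45 46 43
f 46 41 47
f 46 47 43
f 47 41 48
f 47 48 43
f 48 41 49
f 48 49 43
f 49 41 50
f 49 50 43
f 50 41 51
f 50 51 43
f 51 41 42
f 51 42 43
f 53 55 52
f 56 53 52
f 52 55 54
f 54 56 52
f 53 59 55
f 57 53 56
f 57 59 53
f 55 59 54
f 58 56 54
f 54 59 58
f 58 57 56
f 59 57 58
f 61 60 64
f 61 64 62
f 62 64 65
f 62 65 63
f 64 60 66
f 64 66 65
f 65 66 67
f 65 67 63
f 66 60 68
f 66 68 67
f 67 68 69
f 67 69 63
f 68 60 70
f 68 70 69
f 69 70 71
f 69 71 63
f 70 60 72
f 70 72 71
f 71 72 73
f 71 73 63
f 72 60 74
f 72 74 73
f 73 74 75
f 73 75 63
f 74 60 76
f 74 76 75
f 75 76 77
f 75 77 63
f 76 60 78
f 76 78 77
f 77 78 79
f 77 79 63
f 78 60 80
f 78 80 79
f 79 80 81
f 79 81 63
f 80 60 82
f 80 82 81
f 81 82 83
f 81 83 63
f 82 60 84
f 82 84 83
f 83 84 85
f 83 85 63
f 84 60 86
f 84 86 85
f 85 86 87
f 85 87 63
f 86 60 88
f 86 88 87
f 87 88 89
f 87 89 63
f 88 60 61
f 88 61 89
f 89 61 62
f 89 62 63

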